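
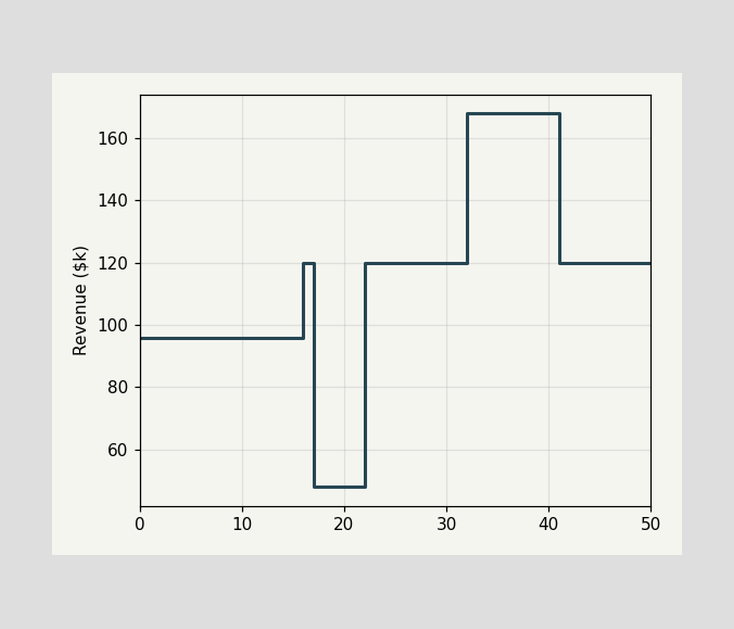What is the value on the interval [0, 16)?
$96k

On [0, 16) the step sits at $96k.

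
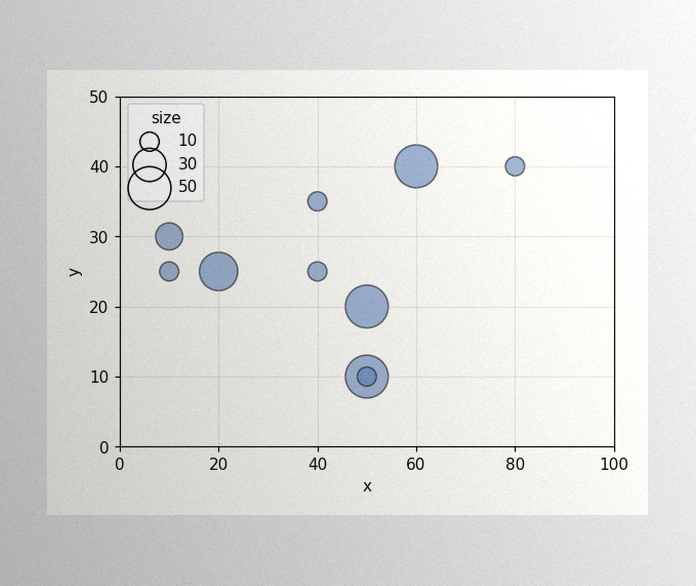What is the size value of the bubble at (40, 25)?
10

The image has some photo noise and uneven lighting. Matching the bubble at (40, 25) against the size legend gives 10.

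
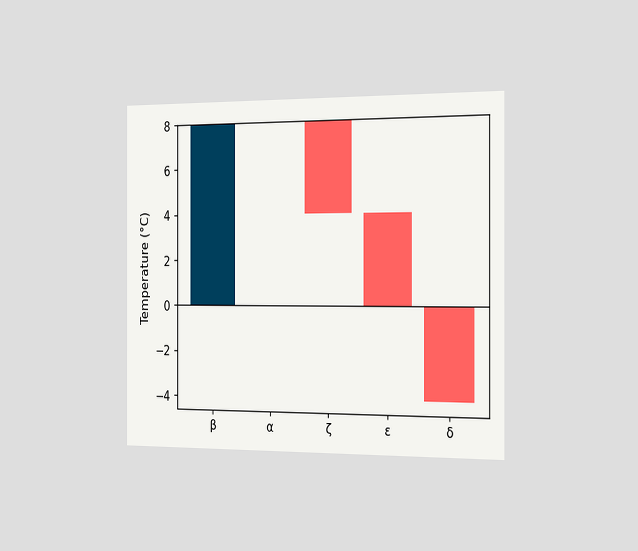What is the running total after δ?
The chart is viewed slightly from the right. After δ the running total reaches -4°C.

-4°C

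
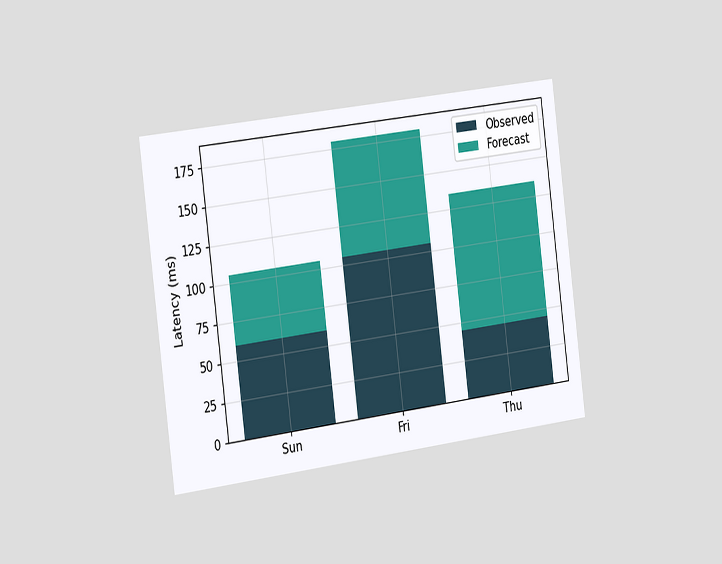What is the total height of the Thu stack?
135ms

The chart is tilted about 7° counter-clockwise and viewed slightly from the left. The Thu stack's top reaches 135ms on the y-axis.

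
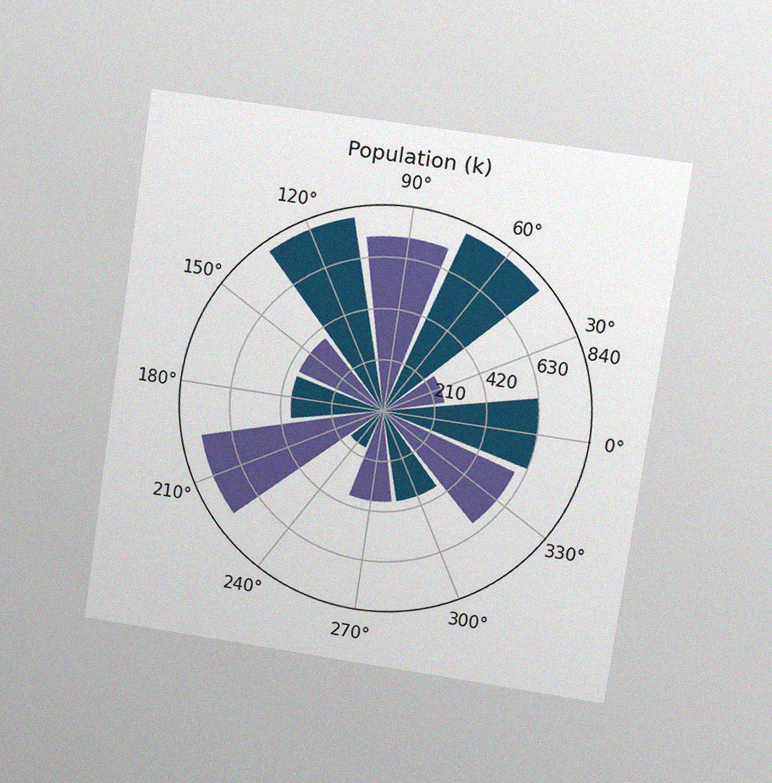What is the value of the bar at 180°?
The chart is tilted about 8° clockwise and viewed at a slight angle, with some photo noise. The bar at 180° reaches 378k on the radial axis.

378k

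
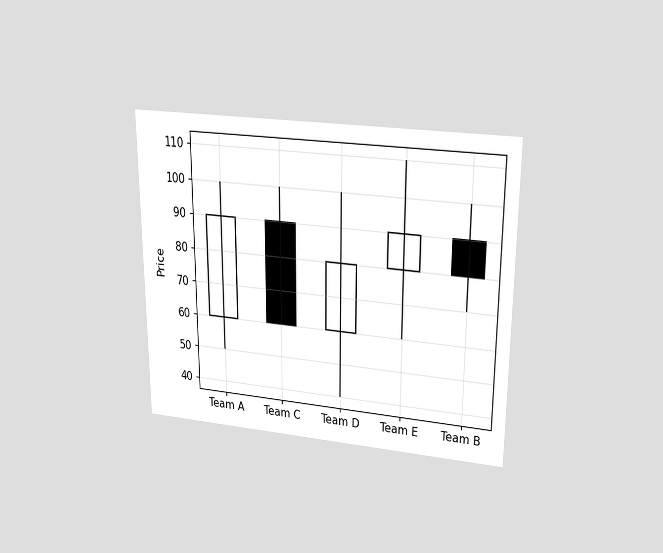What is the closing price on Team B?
The chart is viewed slightly from above. The Team B candle closes at 80.

80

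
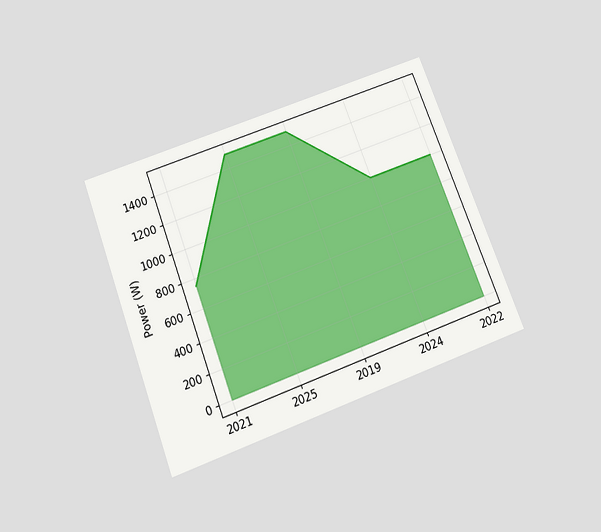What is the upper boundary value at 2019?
1500W

The chart is tilted about 21° counter-clockwise and viewed slightly from below. At 2019 the upper boundary is at 1500W.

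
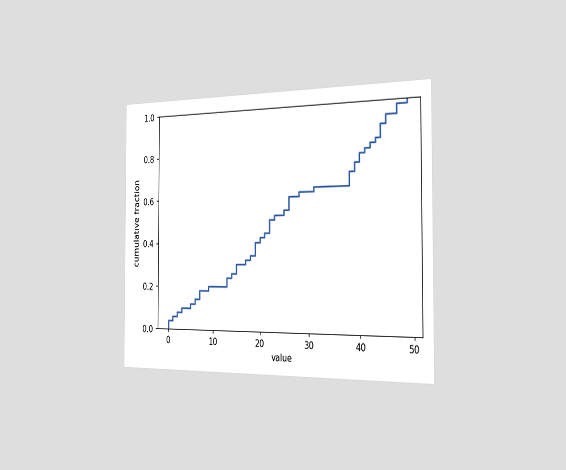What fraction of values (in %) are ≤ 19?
The chart is viewed slightly from the right. At x=19 the ECDF step is at 40%.

40%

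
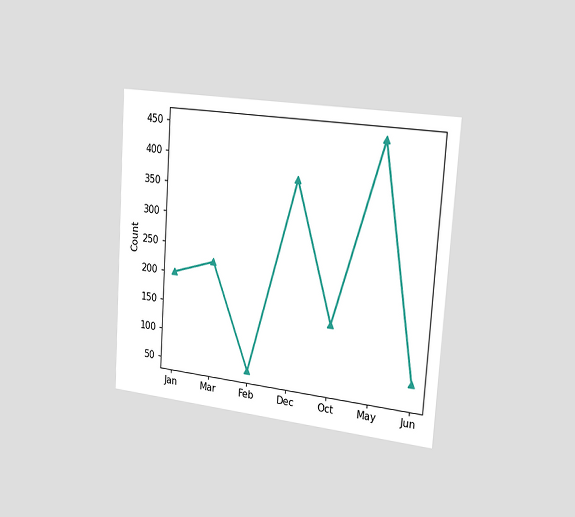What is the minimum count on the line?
The chart is tilted about 4° clockwise and viewed slightly from the right. The lowest point is at Feb, and reading across to the y-axis gives 50.

50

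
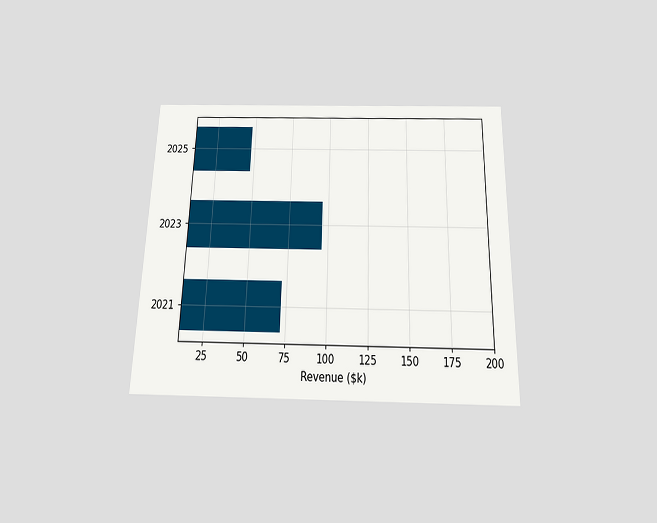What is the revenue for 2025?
The chart is viewed slightly from below. Reading along the chart's x-axis, the 2025 bar reaches $48k.

$48k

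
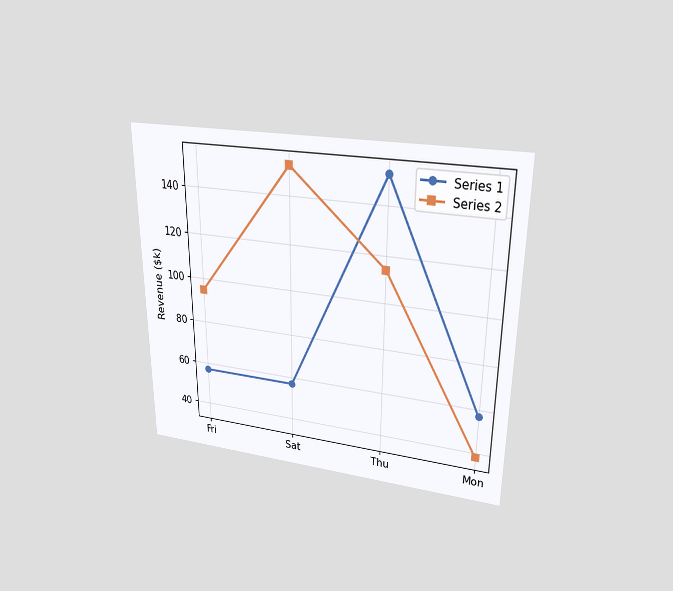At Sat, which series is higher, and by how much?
Series 2, by $95k

The chart is viewed slightly from above. At Sat, Series 2 sits above the other line by $95k.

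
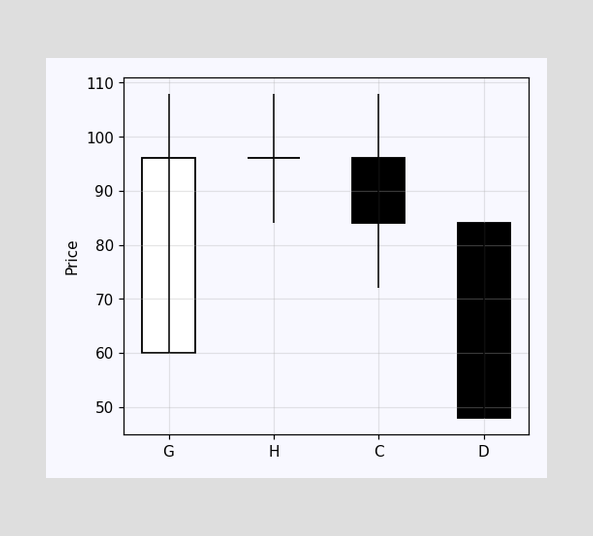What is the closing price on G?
The G candle closes at 96.

96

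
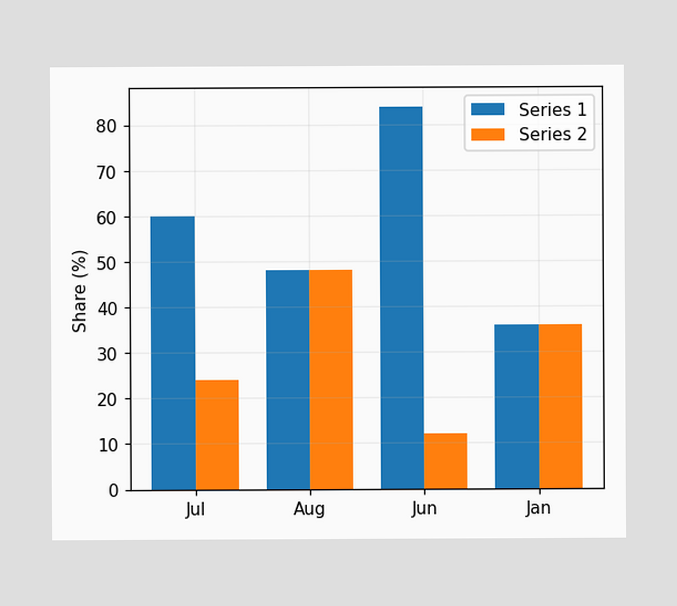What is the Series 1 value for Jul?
The Series 1 bar at Jul reaches 60% on the y-axis.

60%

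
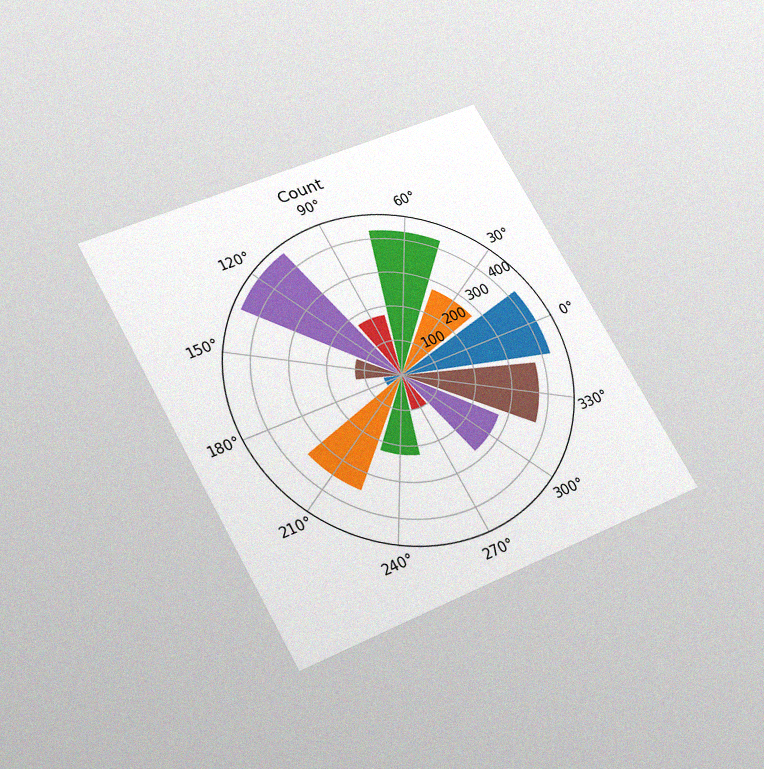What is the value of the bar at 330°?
375

The chart is tilted about 29° counter-clockwise and viewed slightly from below, with some photo noise. The bar at 330° reaches 375 on the radial axis.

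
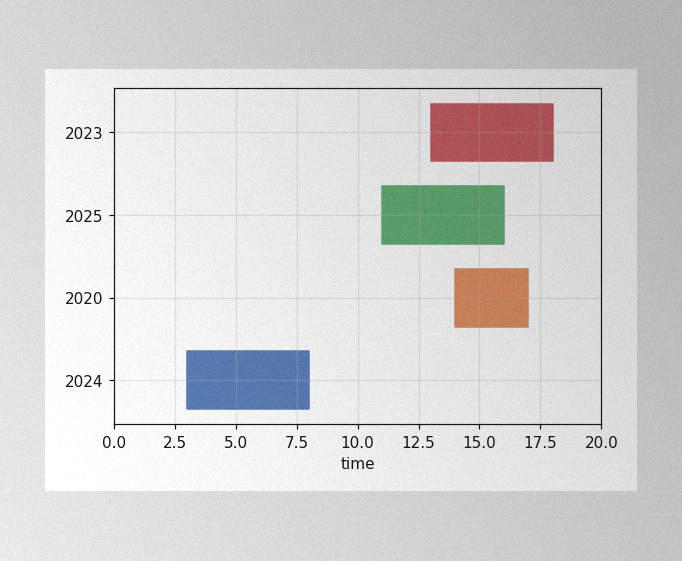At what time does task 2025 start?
The image has some photo noise and uneven lighting. The 2025 bar begins at t=11.

11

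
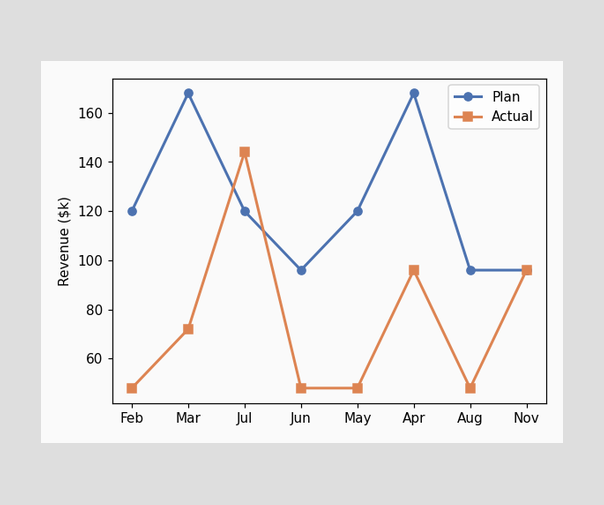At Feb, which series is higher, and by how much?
At Feb, Plan sits above the other line by $72k.

Plan, by $72k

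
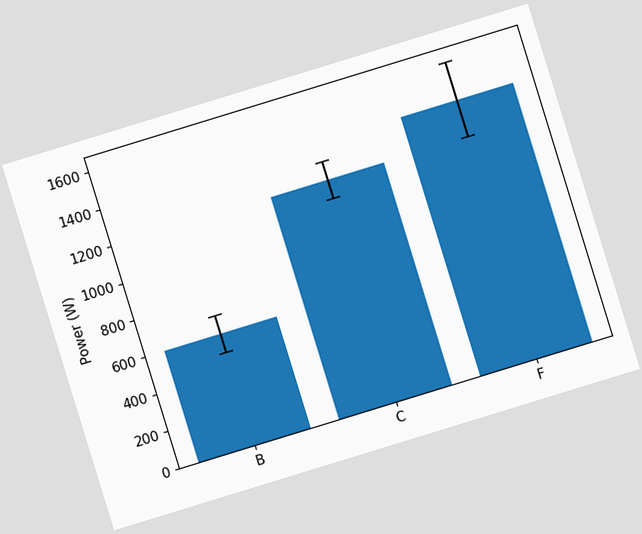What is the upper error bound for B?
The chart is tilted about 17° counter-clockwise. The B bar's upper whisker reaches 700W.

700W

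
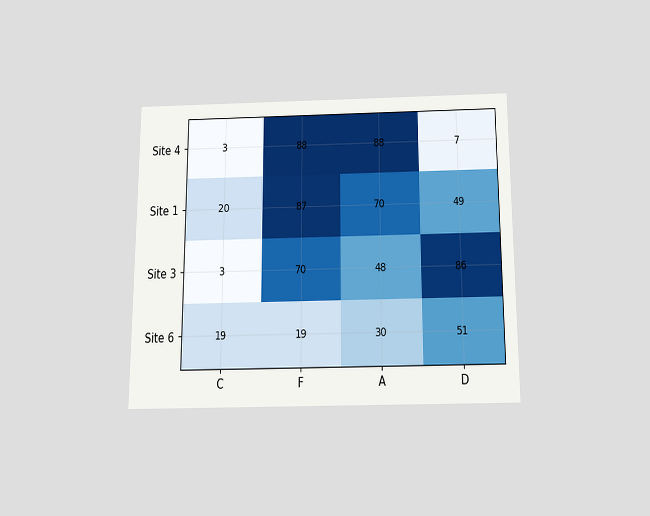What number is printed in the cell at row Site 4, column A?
88

The chart is viewed slightly from below. The (Site 4, A) cell reads 88.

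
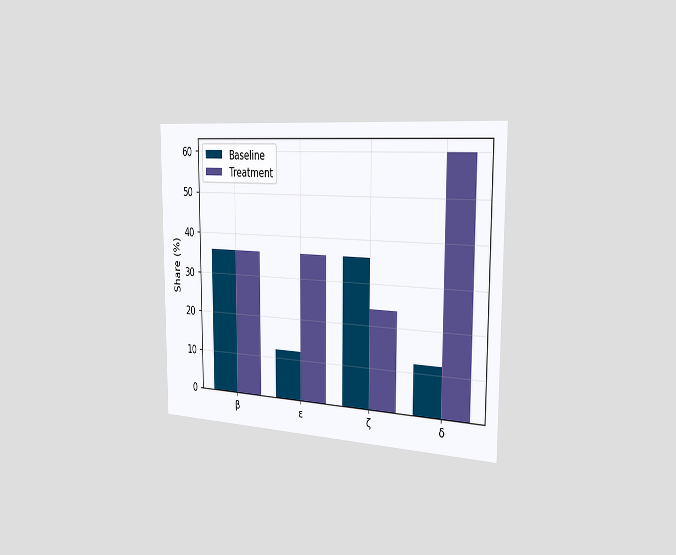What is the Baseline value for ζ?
36%

The chart is viewed slightly from the right. The Baseline bar at ζ reaches 36% on the y-axis.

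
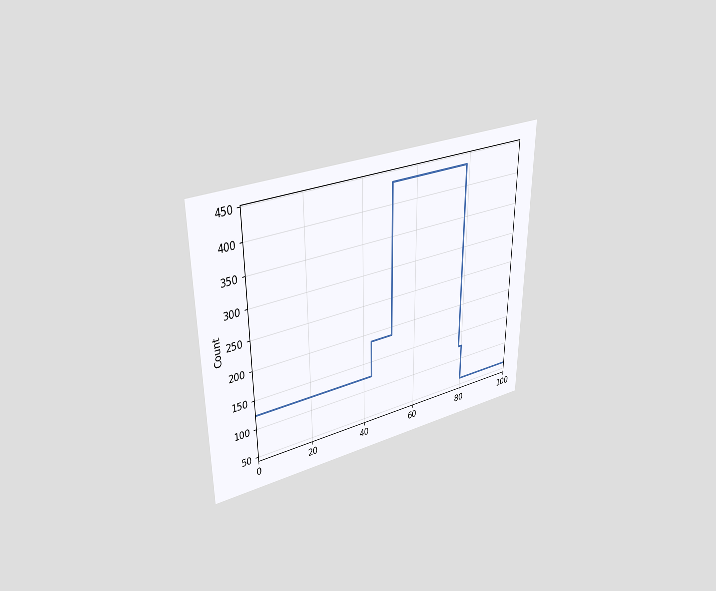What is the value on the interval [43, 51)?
The chart is viewed at a slight angle. On [43, 51) the step sits at 186.

186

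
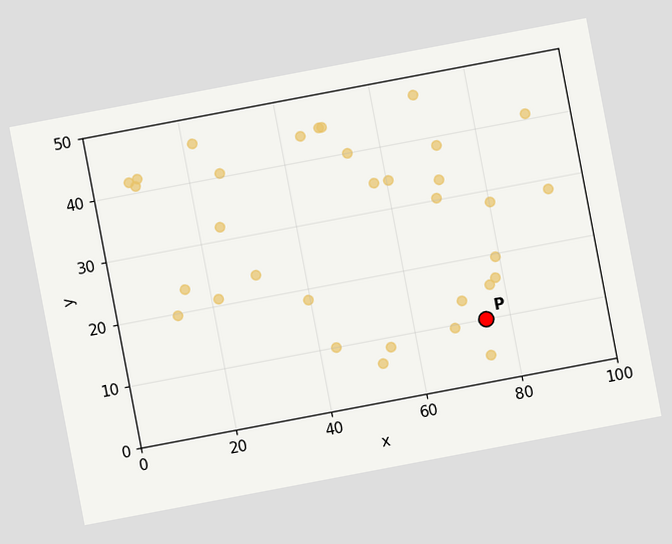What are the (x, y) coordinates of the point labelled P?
(75, 10)

The chart is tilted about 11° counter-clockwise. Following the gridlines from P to each axis, P sits at (75, 10).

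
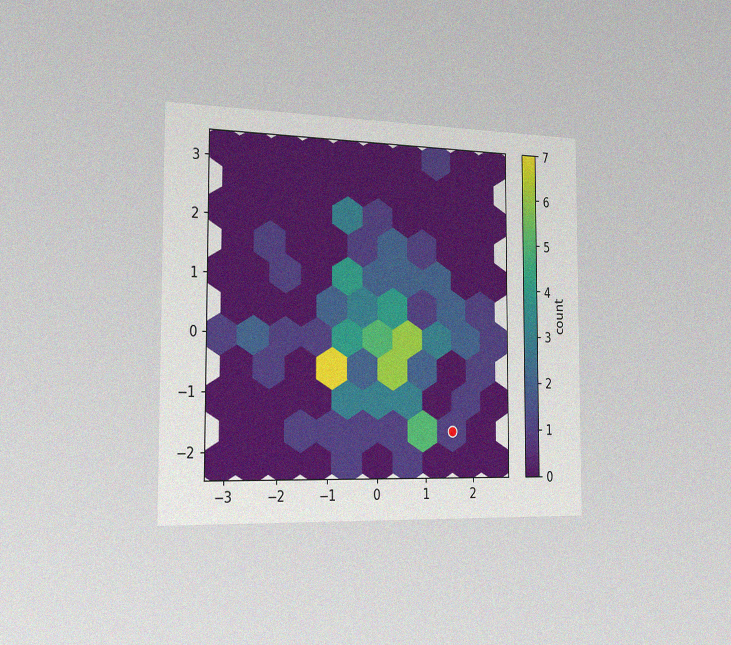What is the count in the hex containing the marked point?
The chart is viewed slightly from the left, with some photo noise. The marked hex reads 1 on the colorbar.

1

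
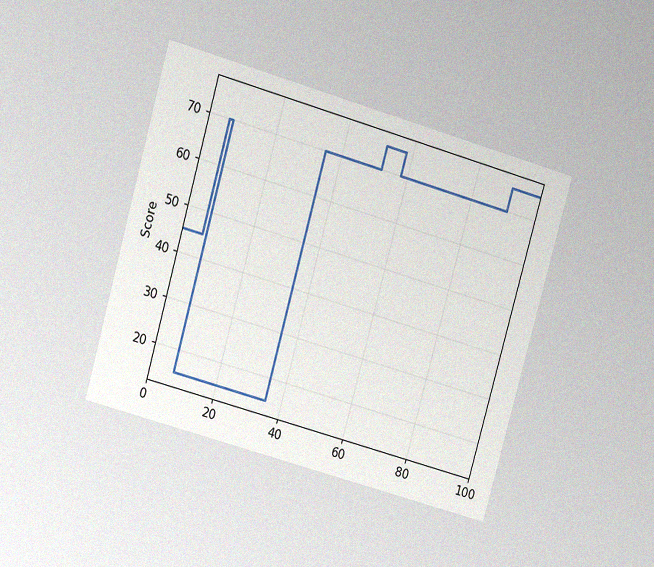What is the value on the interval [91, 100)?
The chart is tilted about 16° clockwise and viewed at a slight angle, with some photo noise. On [91, 100) the step sits at 75.

75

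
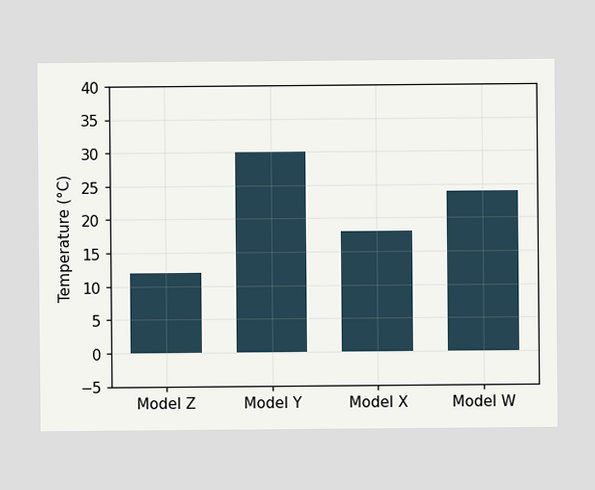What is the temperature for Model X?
18°C

Reading along the chart's y-axis, the Model X bar reaches 18°C.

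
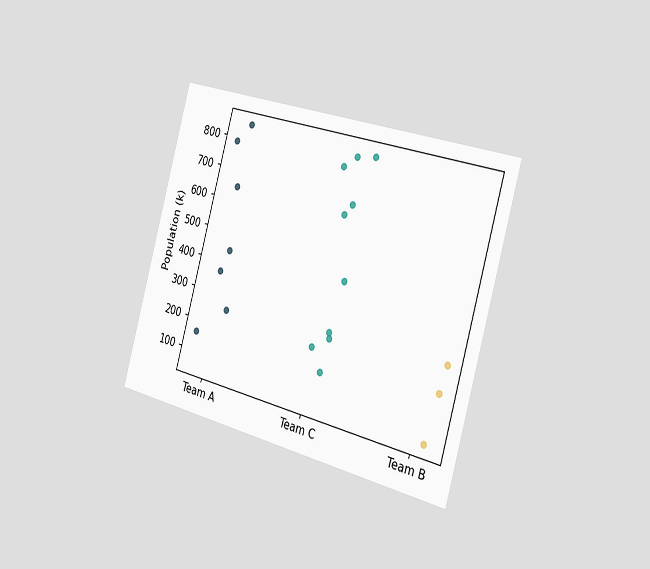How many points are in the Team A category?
The chart is tilted about 16° clockwise and viewed slightly from the right. Counting the markers in the Team A column gives 7.

7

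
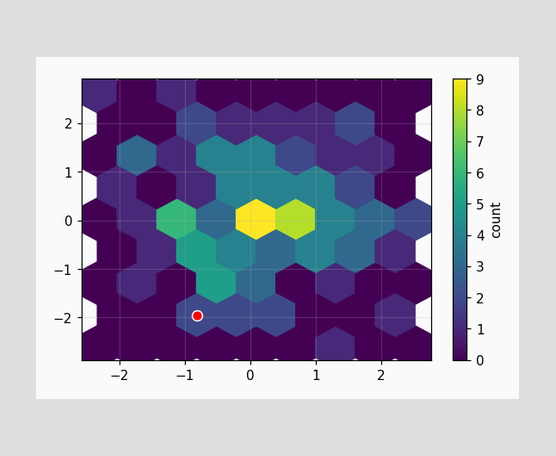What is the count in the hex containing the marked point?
2

The marked hex reads 2 on the colorbar.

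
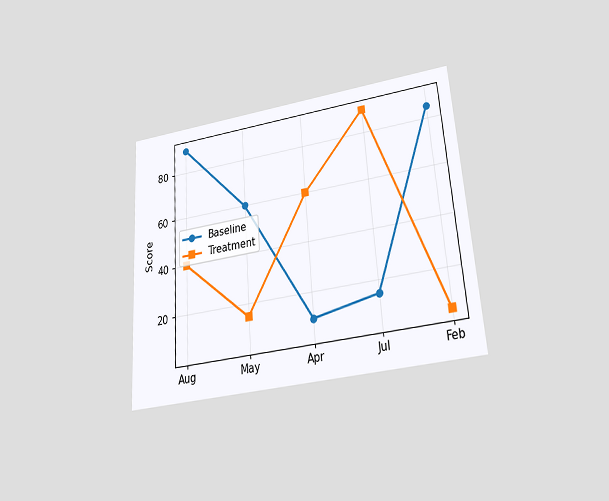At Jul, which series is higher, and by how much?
The chart is tilted about 4° counter-clockwise and viewed slightly from below. At Jul, Treatment sits above the other line by 75.

Treatment, by 75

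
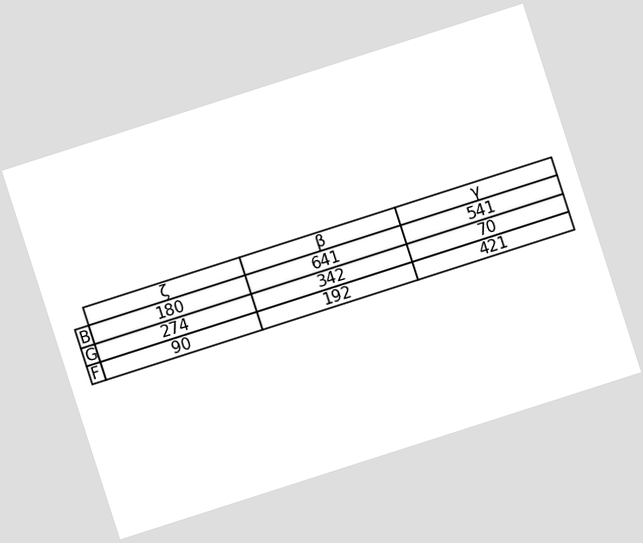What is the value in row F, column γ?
The chart is tilted about 18° counter-clockwise. The (F, γ) cell reads 421.

421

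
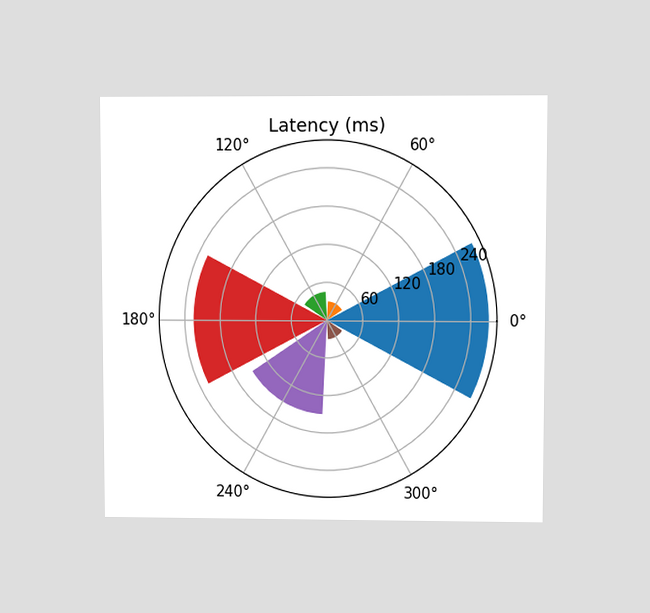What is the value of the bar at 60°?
The chart is viewed at a slight angle. The bar at 60° reaches 30ms on the radial axis.

30ms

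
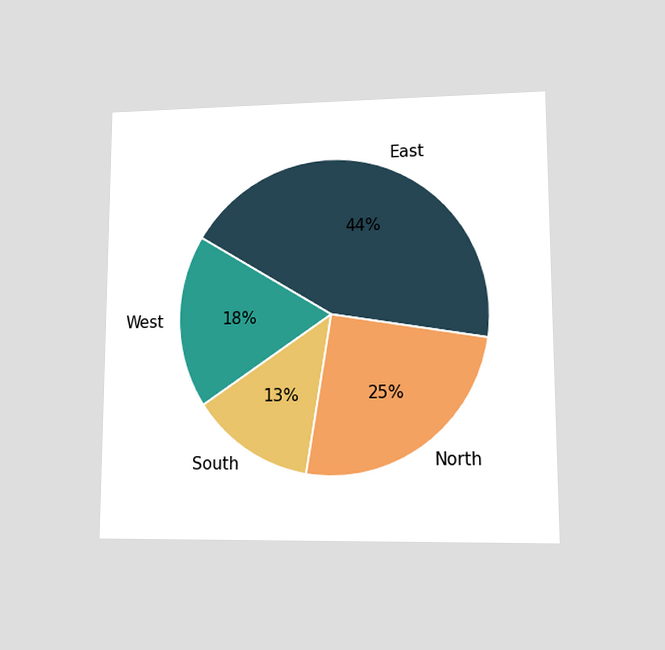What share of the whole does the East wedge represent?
44%

The chart is viewed at a slight angle. The East slice takes up 44% of the pie.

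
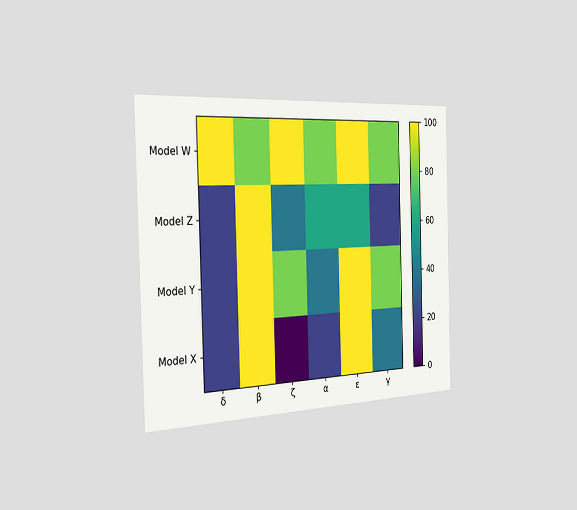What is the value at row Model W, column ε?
The chart is viewed slightly from the left. Matching cell (Model W, ε) against the colorbar gives 100.

100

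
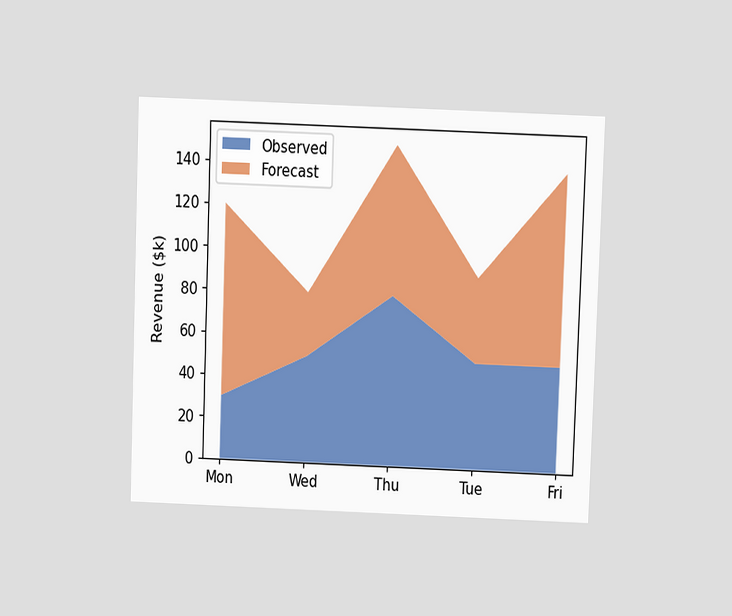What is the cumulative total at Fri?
The chart is tilted about 2° clockwise and viewed slightly from above. The stacked total at Fri reaches $140k.

$140k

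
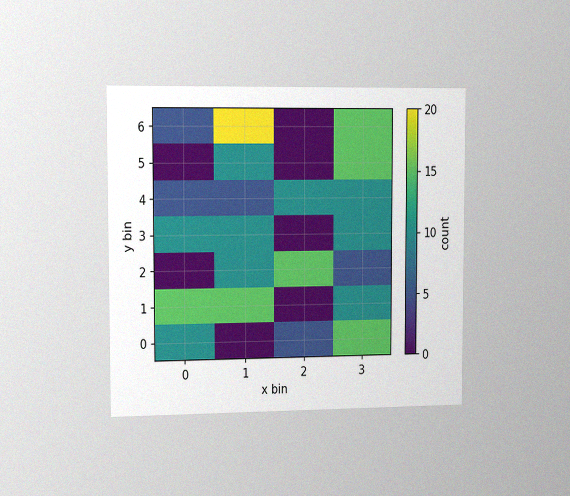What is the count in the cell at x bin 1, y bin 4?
5

The chart is viewed slightly from the left, with some photo noise. Matching the cell (1, 4) against the colorbar gives 5.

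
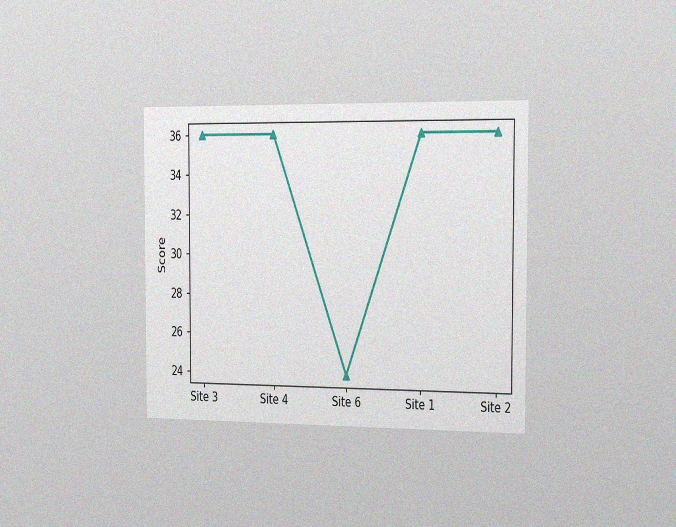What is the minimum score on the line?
The chart is viewed slightly from the right, with some photo noise. The lowest point is at Site 6, and reading across to the y-axis gives 24.

24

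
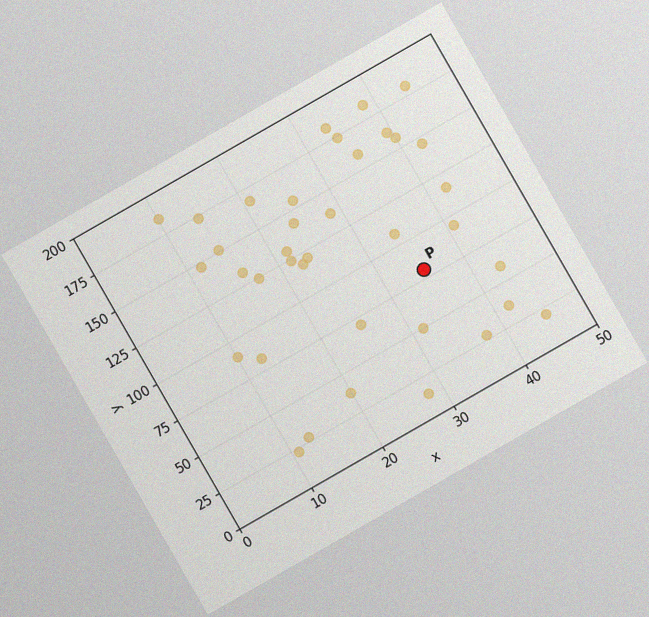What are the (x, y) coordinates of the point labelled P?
(35, 80)

The chart is tilted about 30° counter-clockwise, with some photo noise. Following the gridlines from P to each axis, P sits at (35, 80).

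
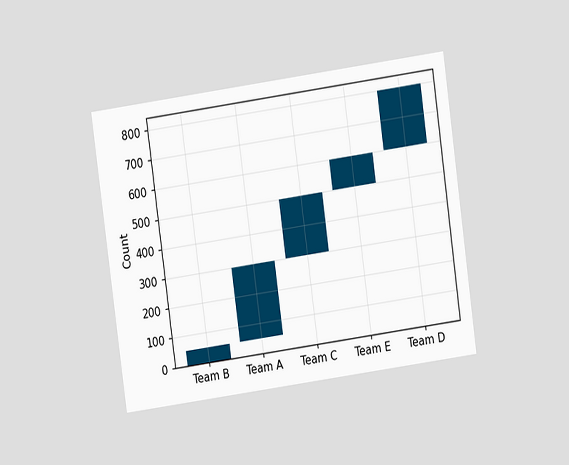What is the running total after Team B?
50

The chart is tilted about 8° counter-clockwise and viewed at a slight angle. After Team B the running total reaches 50.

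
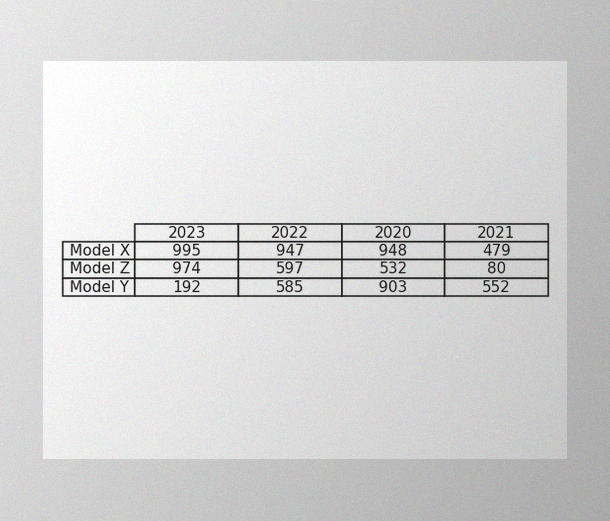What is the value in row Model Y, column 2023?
192

The image has some photo noise and uneven lighting. The (Model Y, 2023) cell reads 192.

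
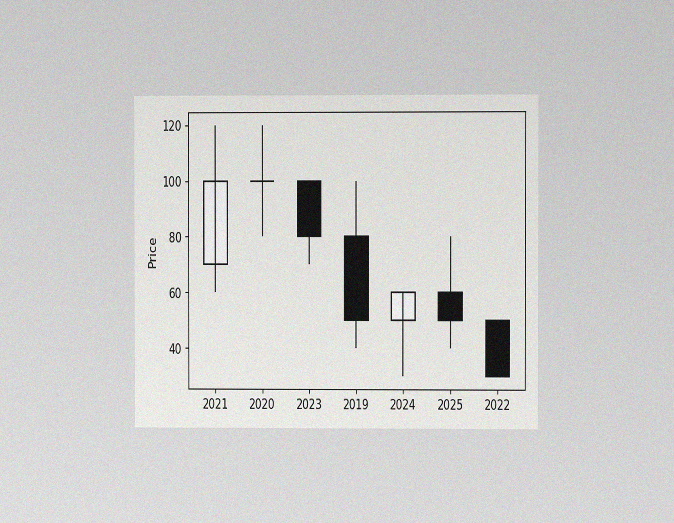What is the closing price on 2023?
The chart is viewed at a slight angle, with some photo noise. The 2023 candle closes at 80.

80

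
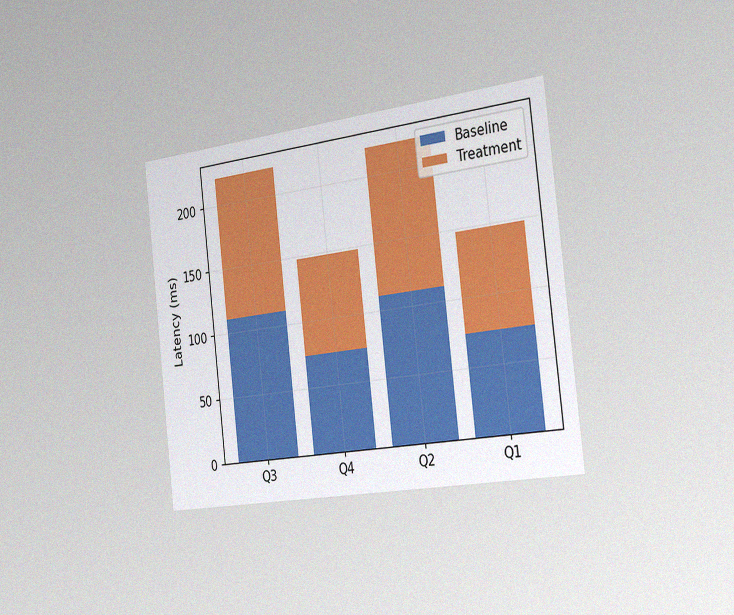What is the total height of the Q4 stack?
The chart is tilted about 7° counter-clockwise and viewed slightly from the right, with some photo noise. The Q4 stack's top reaches 148ms on the y-axis.

148ms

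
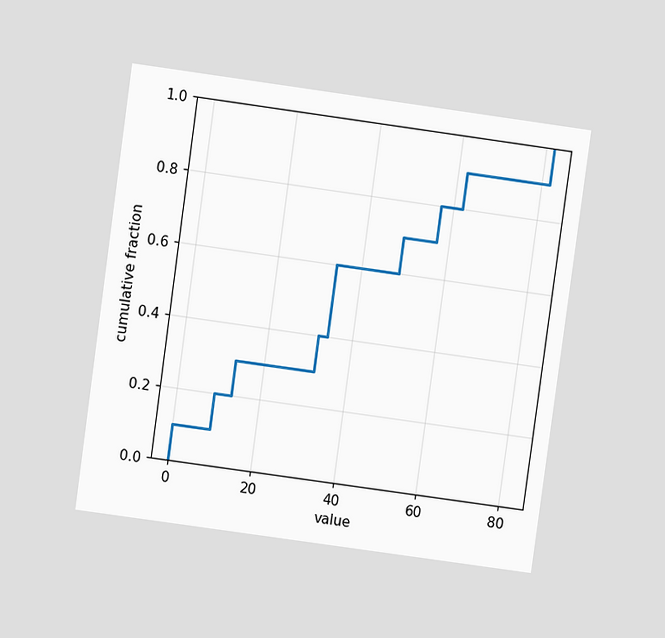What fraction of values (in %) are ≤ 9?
The chart is tilted about 8° clockwise and viewed at a slight angle. At x=9 the ECDF step is at 20%.

20%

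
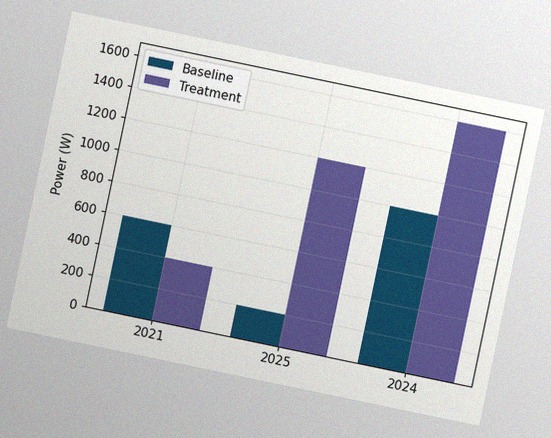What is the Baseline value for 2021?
600W

The chart is tilted about 12° clockwise, with some photo noise. The Baseline bar at 2021 reaches 600W on the y-axis.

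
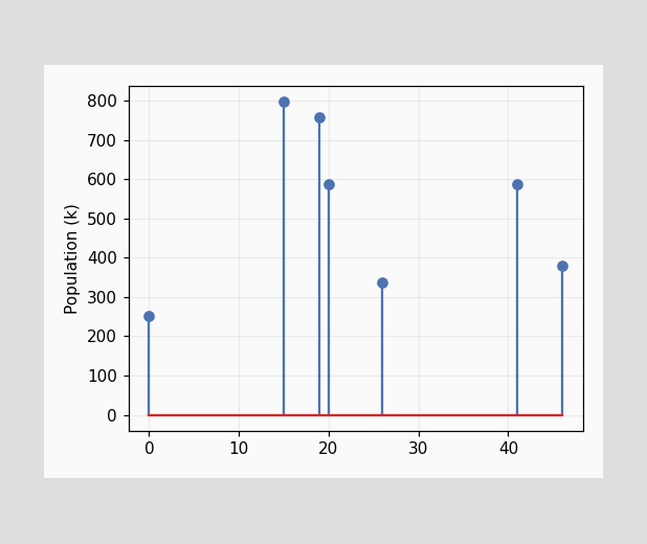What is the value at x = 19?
756k

The stem at x=19 reaches 756k.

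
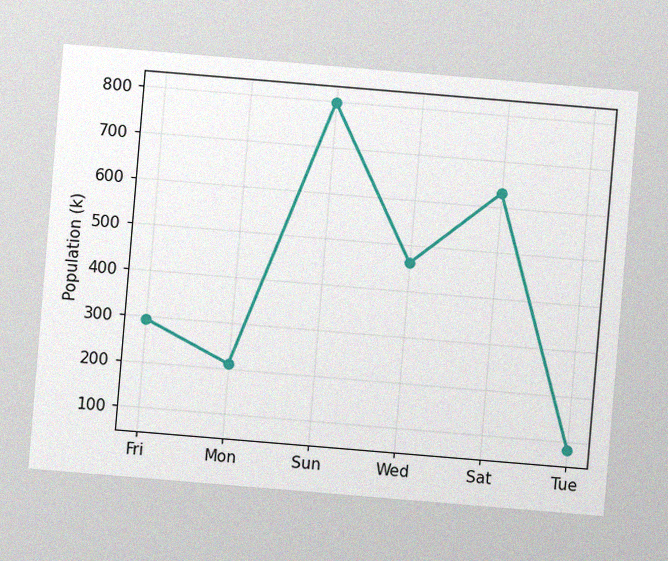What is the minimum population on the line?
84k

The chart is tilted about 5° clockwise, with some photo noise. The lowest point is at Tue, and reading across to the y-axis gives 84k.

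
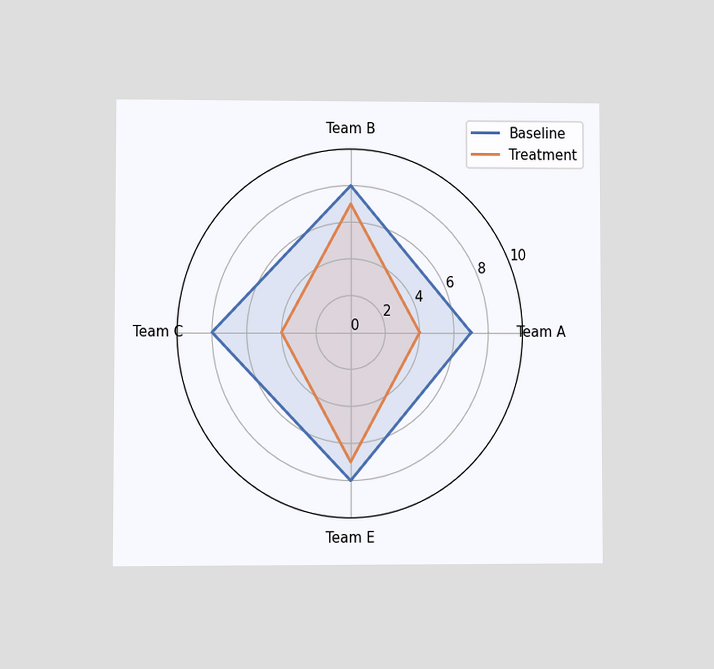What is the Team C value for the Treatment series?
The chart is viewed at a slight angle. On the Team C axis, Treatment reaches 4.

4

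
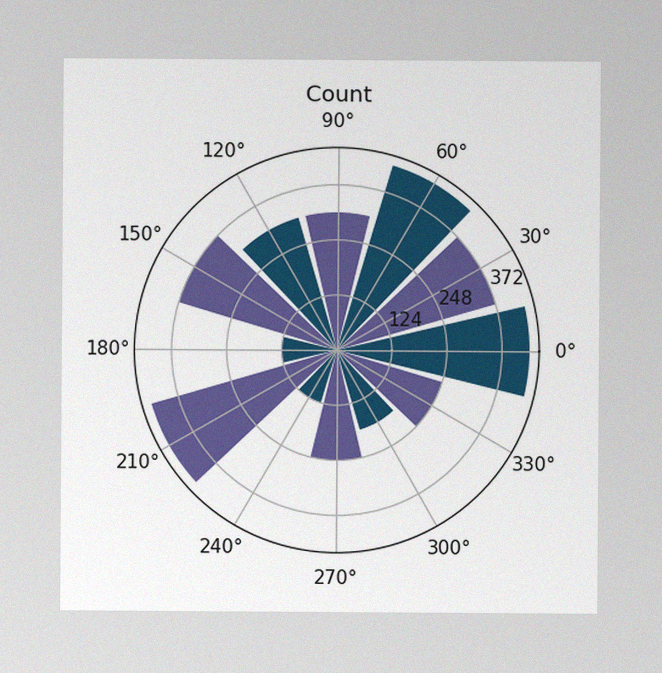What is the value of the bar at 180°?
The image has some photo noise and uneven lighting. The bar at 180° reaches 124 on the radial axis.

124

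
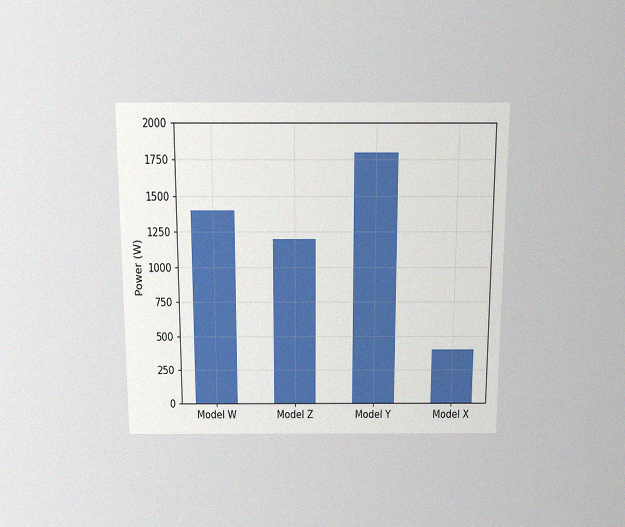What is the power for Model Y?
1800W

The chart is viewed slightly from above, with some photo noise. Reading along the chart's y-axis, the Model Y bar reaches 1800W.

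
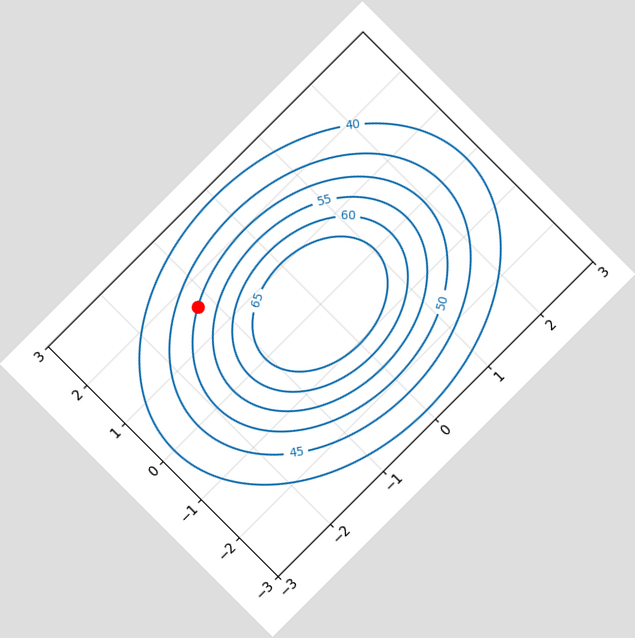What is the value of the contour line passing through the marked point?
50

The chart is tilted about 45° counter-clockwise. The marked point sits on the contour labelled 50.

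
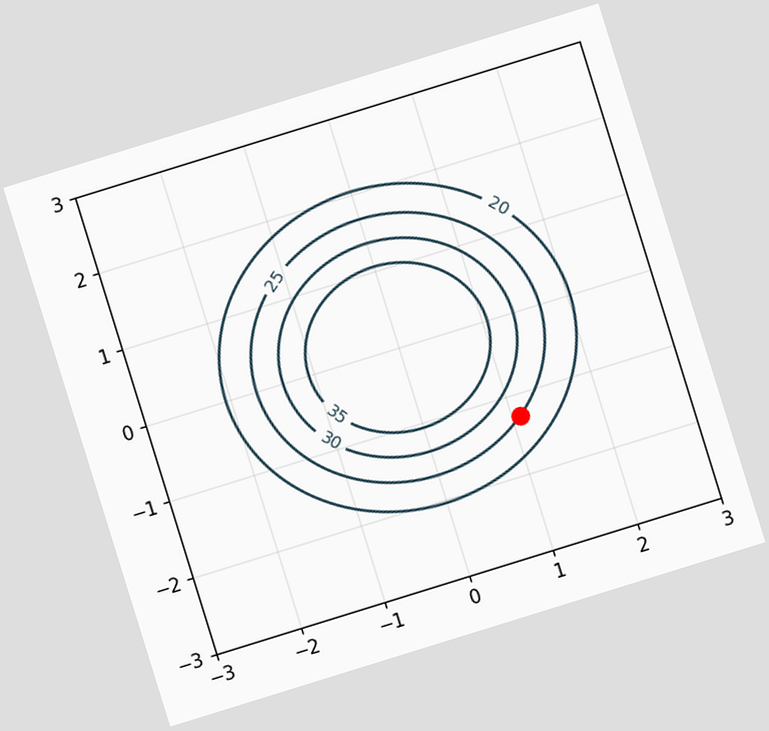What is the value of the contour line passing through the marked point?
The chart is tilted about 17° counter-clockwise. The marked point sits on the contour labelled 25.

25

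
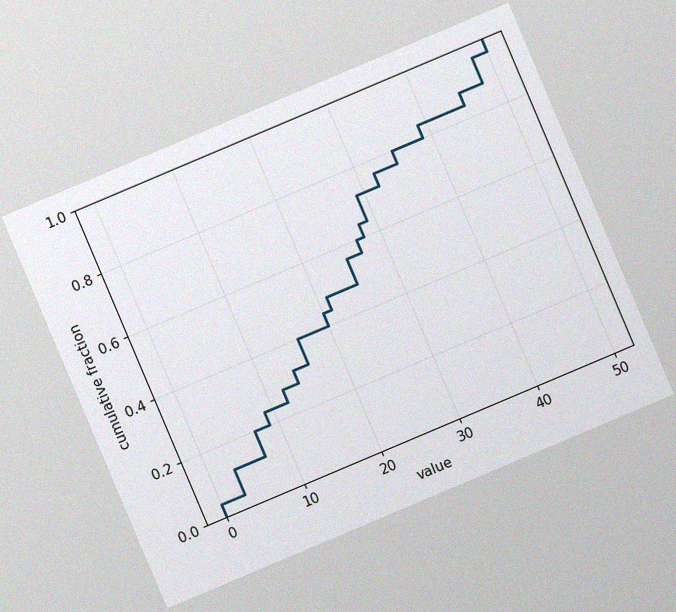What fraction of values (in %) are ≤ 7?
The chart is tilted about 23° counter-clockwise, with some photo noise. At x=7 the ECDF step is at 20%.

20%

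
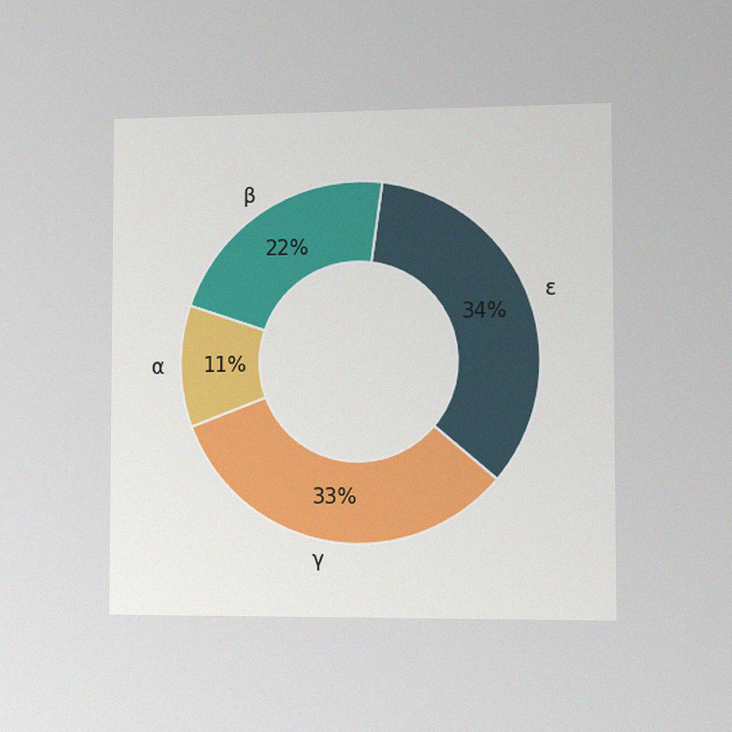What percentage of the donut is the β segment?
22%

The chart is viewed slightly from the right, with some photo noise. The β segment takes up 22% of the ring.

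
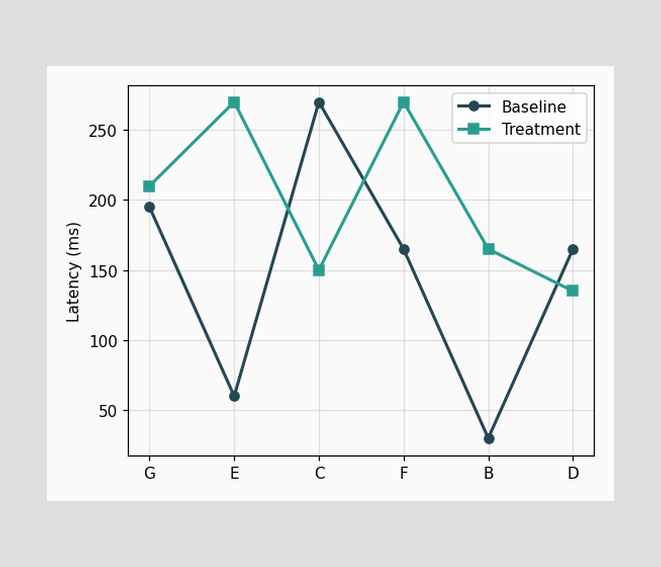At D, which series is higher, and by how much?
At D, Baseline sits above the other line by 30ms.

Baseline, by 30ms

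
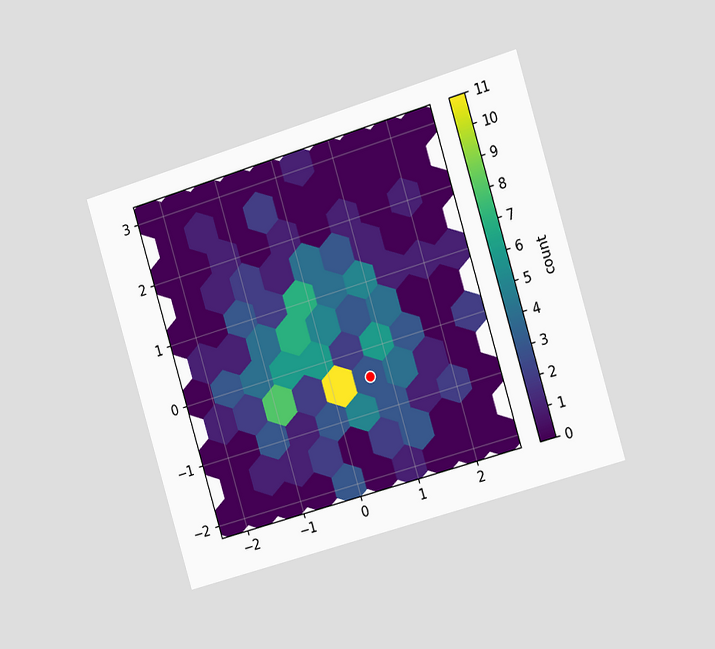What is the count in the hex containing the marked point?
3

The chart is tilted about 17° counter-clockwise and viewed slightly from the right. The marked hex reads 3 on the colorbar.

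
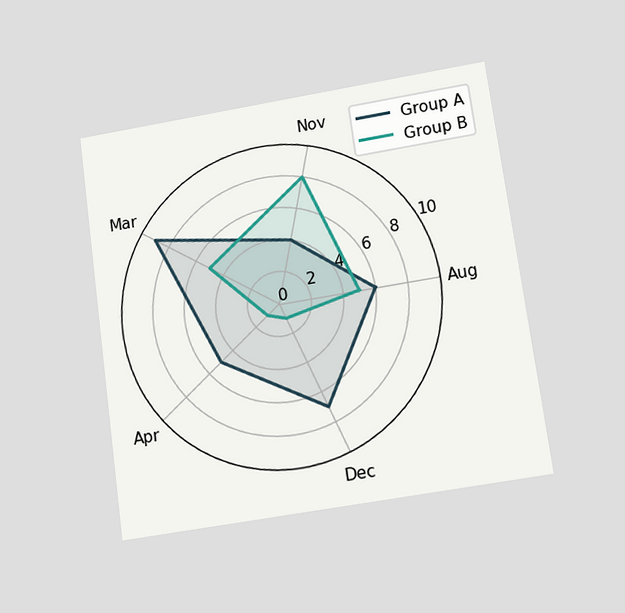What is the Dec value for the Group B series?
The chart is tilted about 8° counter-clockwise and viewed slightly from below. On the Dec axis, Group B reaches 1.

1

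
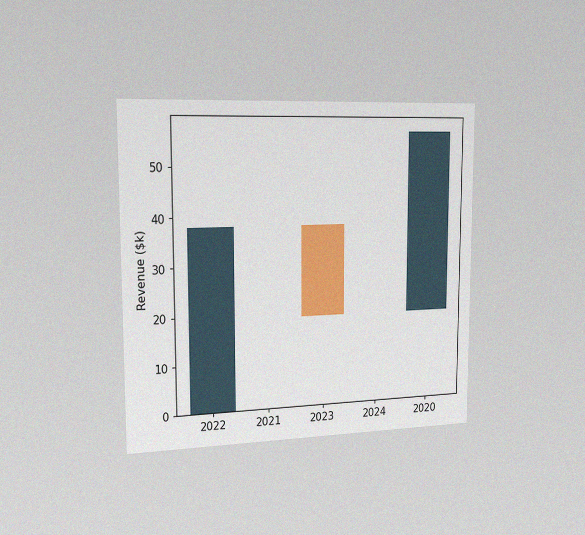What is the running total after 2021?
The chart is viewed slightly from the left, with some photo noise. After 2021 the running total reaches $38k.

$38k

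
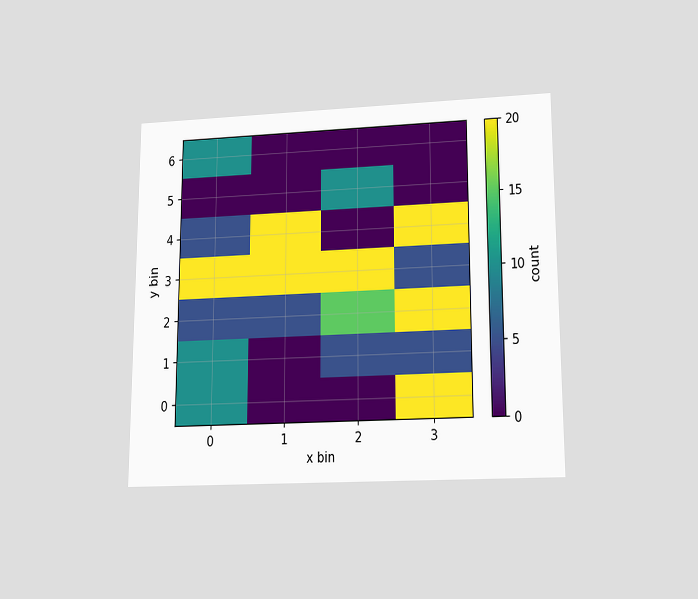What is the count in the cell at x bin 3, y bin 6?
The chart is viewed slightly from below. Matching the cell (3, 6) against the colorbar gives 0.

0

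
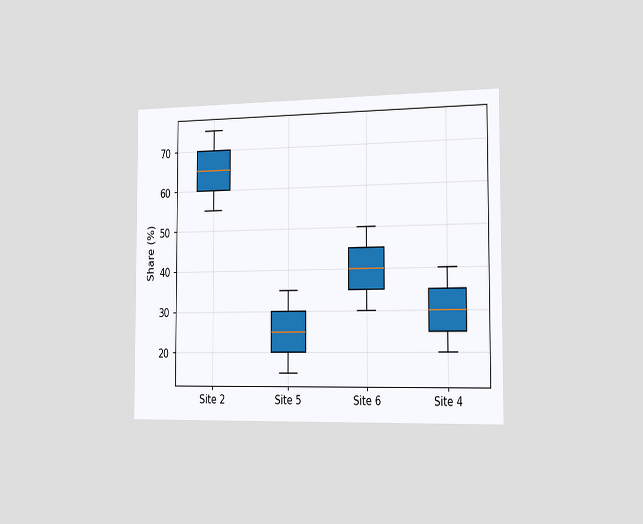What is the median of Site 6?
40%

The chart is viewed slightly from the right. The median line in the Site 6 box sits at 40%.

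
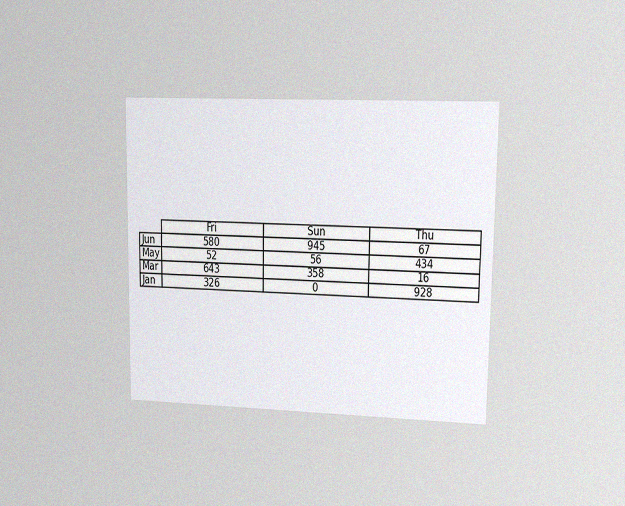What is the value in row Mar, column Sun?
The chart is viewed at a slight angle, with some photo noise. The (Mar, Sun) cell reads 358.

358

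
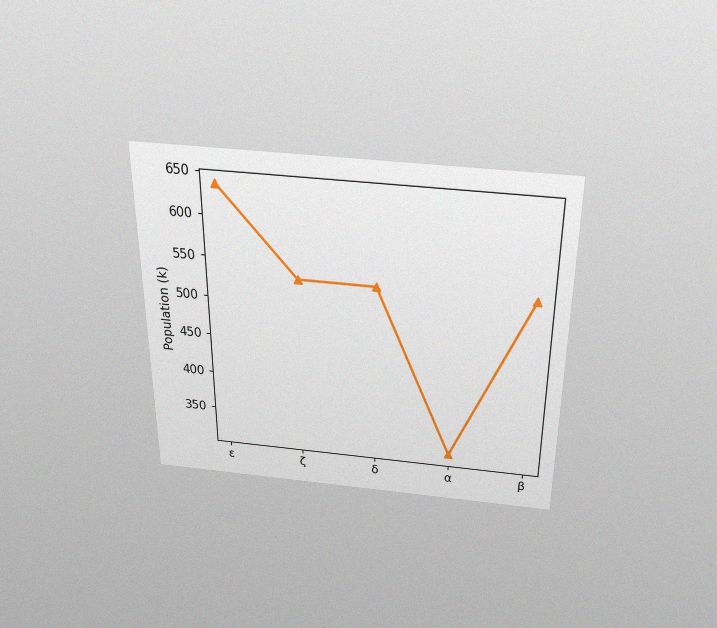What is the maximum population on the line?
636k

The chart is viewed slightly from above, with some photo noise. The highest point is at ε, and reading across to the y-axis gives 636k.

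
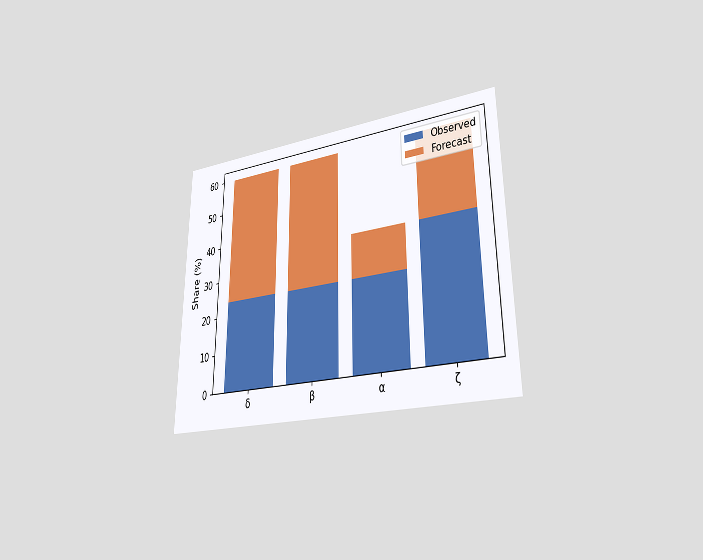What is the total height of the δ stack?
60%

The chart is viewed slightly from the right. The δ stack's top reaches 60% on the y-axis.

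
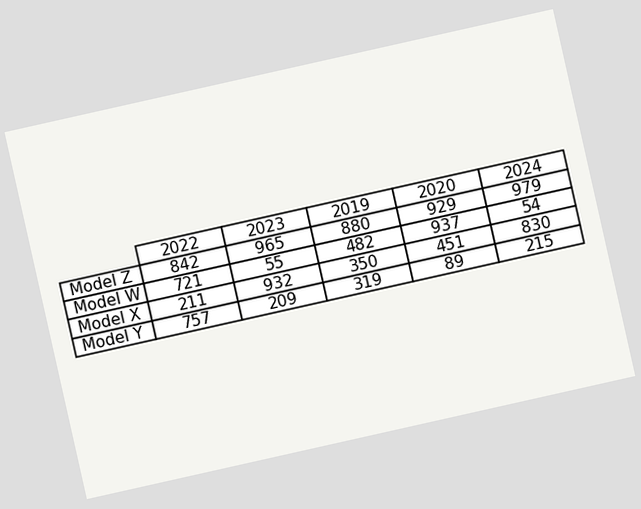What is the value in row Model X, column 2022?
The chart is tilted about 13° counter-clockwise. The (Model X, 2022) cell reads 211.

211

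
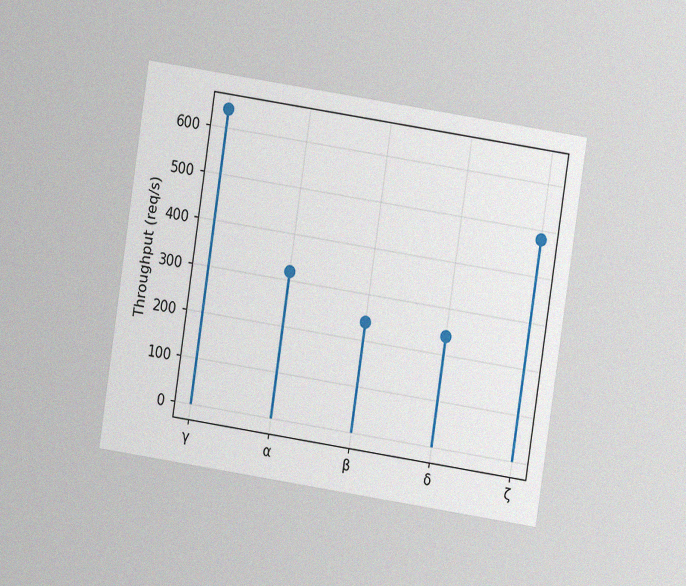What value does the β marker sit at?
240req/s

The chart is tilted about 9° clockwise and viewed at a slight angle, with some photo noise. The β marker sits at 240req/s.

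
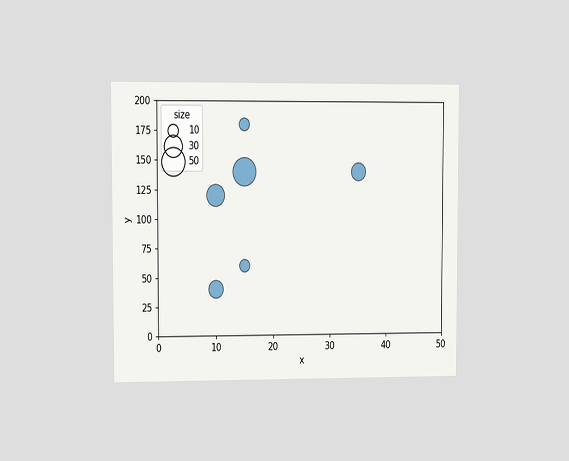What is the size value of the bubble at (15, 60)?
The chart is viewed at a slight angle. Matching the bubble at (15, 60) against the size legend gives 10.

10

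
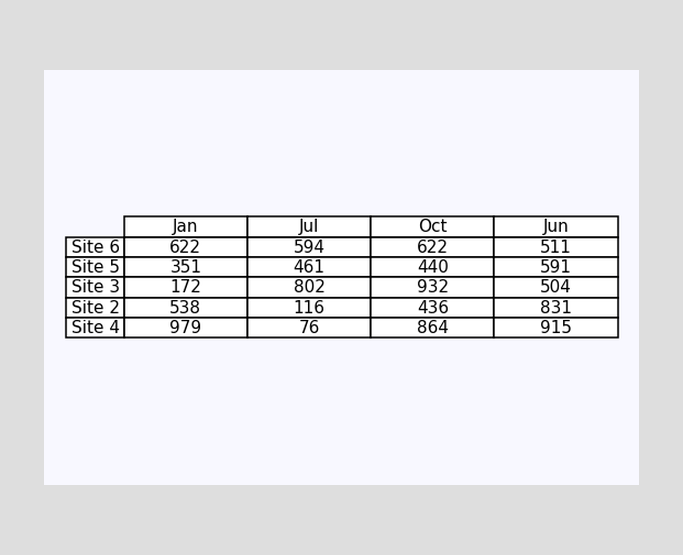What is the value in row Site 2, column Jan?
538

The (Site 2, Jan) cell reads 538.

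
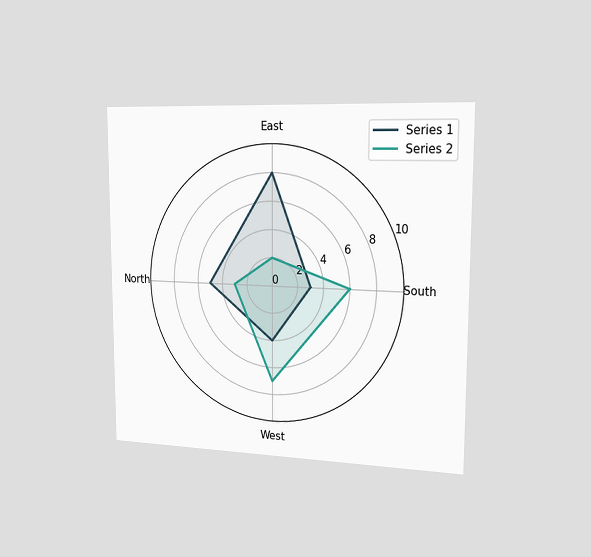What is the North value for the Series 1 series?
The chart is viewed slightly from the right. On the North axis, Series 1 reaches 5.

5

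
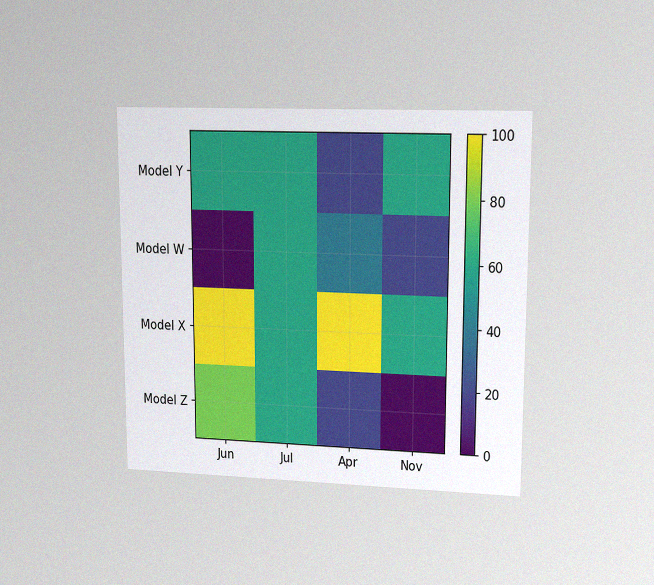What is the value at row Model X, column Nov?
60

The chart is viewed at a slight angle, with some photo noise. Matching cell (Model X, Nov) against the colorbar gives 60.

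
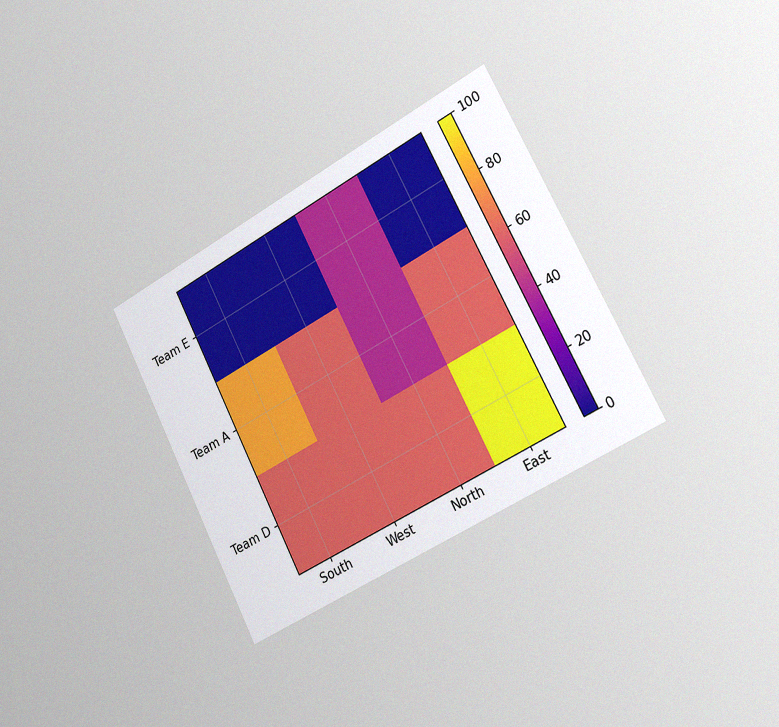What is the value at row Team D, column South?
60

The chart is tilted about 27° counter-clockwise and viewed slightly from the right, with some photo noise. Matching cell (Team D, South) against the colorbar gives 60.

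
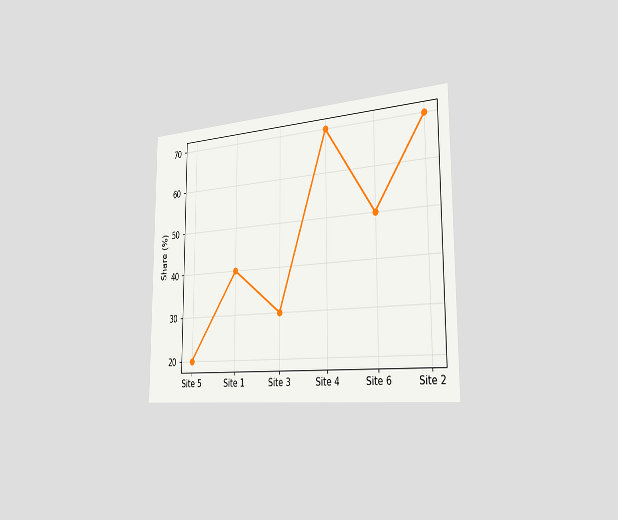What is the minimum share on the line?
20%

The chart is viewed slightly from the right. The lowest point is at Site 5, and reading across to the y-axis gives 20%.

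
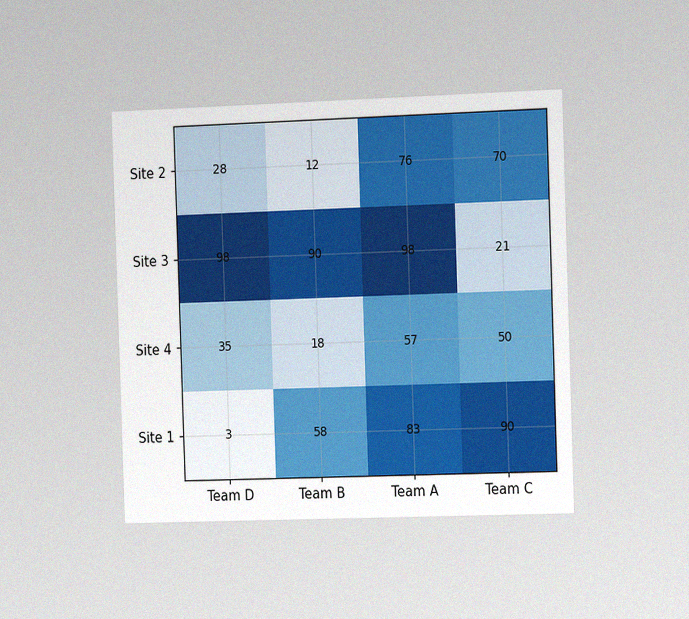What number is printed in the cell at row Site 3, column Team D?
98

The chart is viewed slightly from the right, with some photo noise. The (Site 3, Team D) cell reads 98.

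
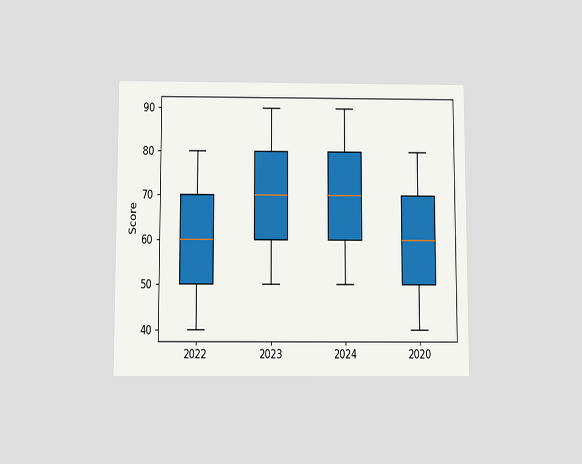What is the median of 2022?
60

The chart is viewed slightly from below. The median line in the 2022 box sits at 60.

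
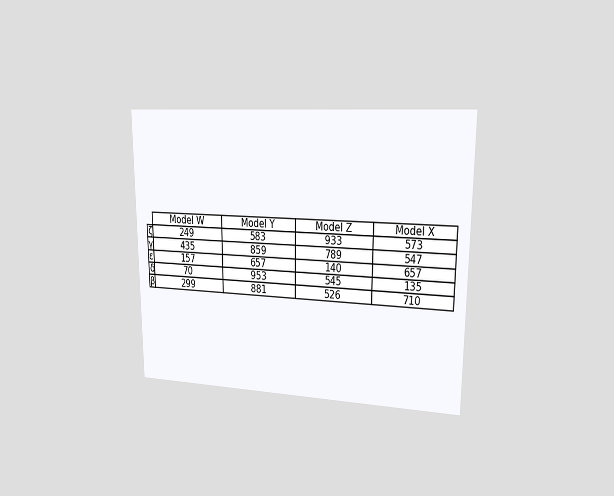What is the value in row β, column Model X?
710

The chart is viewed slightly from the right. The (β, Model X) cell reads 710.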